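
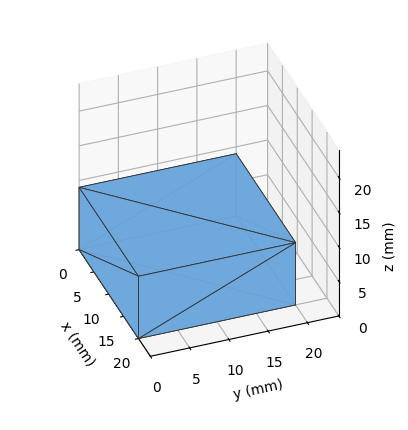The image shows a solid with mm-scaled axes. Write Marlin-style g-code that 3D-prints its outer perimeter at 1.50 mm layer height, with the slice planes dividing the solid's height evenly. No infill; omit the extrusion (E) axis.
Reading the render: the shape is a rectangular box, roughly 20 × 20 mm footprint and 9 mm tall (dimensions read to the nearest mm from the axis ticks). For the g-code, the solid's height is divided into equal slices at the stated Δz and each level perimeter traced with G1 moves after a G0 lift.

; perimeter-only toolpath
G21 ; units = mm
G90 ; absolute positioning
G28 ; home
; layer 1
G0 Z1.50
G0 X0.00 Y0.00
G1 X20.00 Y0.00
G1 X20.00 Y20.00
G1 X0.00 Y20.00
G1 X0.00 Y0.00
; layer 2
G0 Z3.00
G0 X0.00 Y0.00
G1 X20.00 Y0.00
G1 X20.00 Y20.00
G1 X0.00 Y20.00
G1 X0.00 Y0.00
; layer 3
G0 Z4.50
G0 X0.00 Y0.00
G1 X20.00 Y0.00
G1 X20.00 Y20.00
G1 X0.00 Y20.00
G1 X0.00 Y0.00
; layer 4
G0 Z6.00
G0 X0.00 Y0.00
G1 X20.00 Y0.00
G1 X20.00 Y20.00
G1 X0.00 Y20.00
G1 X0.00 Y0.00
; layer 5
G0 Z7.50
G0 X0.00 Y0.00
G1 X20.00 Y0.00
G1 X20.00 Y20.00
G1 X0.00 Y20.00
G1 X0.00 Y0.00
; layer 6
G0 Z9.00
G0 X0.00 Y0.00
G1 X20.00 Y0.00
G1 X20.00 Y20.00
G1 X0.00 Y20.00
G1 X0.00 Y0.00
M2 ; end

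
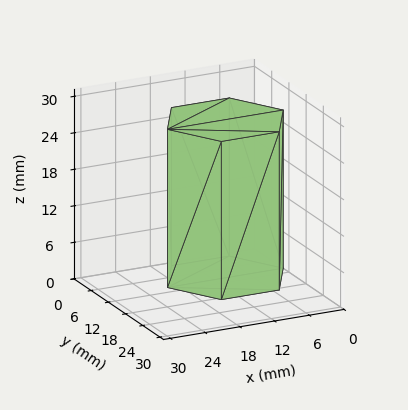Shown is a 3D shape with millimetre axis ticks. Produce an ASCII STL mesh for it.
Reading the render: the shape is a regular 6-sided prism (a cylinder approximated with 6 flat sides), circumscribed radius ≈ 10 mm, height ≈ 26 mm (dimensions read to the nearest mm from the axis ticks). For the STL, each face is triangulated and given an outward normal.

solid part
  facet normal 0.0000 0.0000 -1.0000
    outer loop
      vertex 5.0 18.7 0.0
      vertex 15.0 18.7 0.0
      vertex 20.0 10.0 0.0
    endloop
  endfacet
  facet normal 0.0000 0.0000 -1.0000
    outer loop
      vertex 0.0 10.0 0.0
      vertex 5.0 18.7 0.0
      vertex 20.0 10.0 0.0
    endloop
  endfacet
  facet normal 0.0000 0.0000 -1.0000
    outer loop
      vertex 5.0 1.3 0.0
      vertex 0.0 10.0 0.0
      vertex 20.0 10.0 0.0
    endloop
  endfacet
  facet normal 0.0000 0.0000 -1.0000
    outer loop
      vertex 15.0 1.3 0.0
      vertex 5.0 1.3 0.0
      vertex 20.0 10.0 0.0
    endloop
  endfacet
  facet normal 0.0000 0.0000 1.0000
    outer loop
      vertex 20.0 10.0 26.0
      vertex 15.0 18.7 26.0
      vertex 5.0 18.7 26.0
    endloop
  endfacet
  facet normal 0.0000 0.0000 1.0000
    outer loop
      vertex 20.0 10.0 26.0
      vertex 5.0 18.7 26.0
      vertex 0.0 10.0 26.0
    endloop
  endfacet
  facet normal 0.0000 0.0000 1.0000
    outer loop
      vertex 20.0 10.0 26.0
      vertex 0.0 10.0 26.0
      vertex 5.0 1.3 26.0
    endloop
  endfacet
  facet normal 0.0000 0.0000 1.0000
    outer loop
      vertex 20.0 10.0 26.0
      vertex 5.0 1.3 26.0
      vertex 15.0 1.3 26.0
    endloop
  endfacet
  facet normal 0.8670 0.4983 0.0000
    outer loop
      vertex 20.0 10.0 0.0
      vertex 15.0 18.7 0.0
      vertex 15.0 18.7 26.0
    endloop
  endfacet
  facet normal 0.8670 0.4983 0.0000
    outer loop
      vertex 20.0 10.0 0.0
      vertex 15.0 18.7 26.0
      vertex 20.0 10.0 26.0
    endloop
  endfacet
  facet normal 0.0000 1.0000 0.0000
    outer loop
      vertex 15.0 18.7 0.0
      vertex 5.0 18.7 0.0
      vertex 5.0 18.7 26.0
    endloop
  endfacet
  facet normal 0.0000 1.0000 0.0000
    outer loop
      vertex 15.0 18.7 0.0
      vertex 5.0 18.7 26.0
      vertex 15.0 18.7 26.0
    endloop
  endfacet
  facet normal -0.8670 0.4983 0.0000
    outer loop
      vertex 5.0 18.7 0.0
      vertex 0.0 10.0 0.0
      vertex 0.0 10.0 26.0
    endloop
  endfacet
  facet normal -0.8670 0.4983 0.0000
    outer loop
      vertex 5.0 18.7 0.0
      vertex 0.0 10.0 26.0
      vertex 5.0 18.7 26.0
    endloop
  endfacet
  facet normal -0.8670 -0.4983 0.0000
    outer loop
      vertex 0.0 10.0 0.0
      vertex 5.0 1.3 0.0
      vertex 5.0 1.3 26.0
    endloop
  endfacet
  facet normal -0.8670 -0.4983 0.0000
    outer loop
      vertex 0.0 10.0 0.0
      vertex 5.0 1.3 26.0
      vertex 0.0 10.0 26.0
    endloop
  endfacet
  facet normal 0.0000 -1.0000 0.0000
    outer loop
      vertex 5.0 1.3 0.0
      vertex 15.0 1.3 0.0
      vertex 15.0 1.3 26.0
    endloop
  endfacet
  facet normal 0.0000 -1.0000 0.0000
    outer loop
      vertex 5.0 1.3 0.0
      vertex 15.0 1.3 26.0
      vertex 5.0 1.3 26.0
    endloop
  endfacet
  facet normal 0.8670 -0.4983 0.0000
    outer loop
      vertex 15.0 1.3 0.0
      vertex 20.0 10.0 0.0
      vertex 20.0 10.0 26.0
    endloop
  endfacet
  facet normal 0.8670 -0.4983 0.0000
    outer loop
      vertex 15.0 1.3 0.0
      vertex 20.0 10.0 26.0
      vertex 15.0 1.3 26.0
    endloop
  endfacet
endsolid part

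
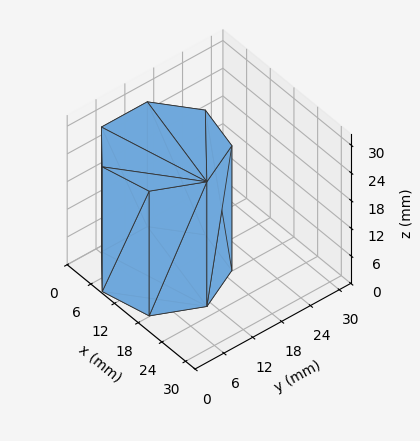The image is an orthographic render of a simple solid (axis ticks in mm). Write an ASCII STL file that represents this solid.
Reading the render: the shape is a regular 7-sided prism (a cylinder approximated with 7 flat sides), circumscribed radius ≈ 11 mm, height ≈ 27 mm (dimensions read to the nearest mm from the axis ticks). For the STL, each face is triangulated and given an outward normal.

solid part
  facet normal 0.0000 0.0000 -1.0000
    outer loop
      vertex 8.552 21.724 0.000
      vertex 17.858 19.600 0.000
      vertex 22.000 11.000 0.000
    endloop
  endfacet
  facet normal 0.0000 0.0000 -1.0000
    outer loop
      vertex 1.089 15.773 0.000
      vertex 8.552 21.724 0.000
      vertex 22.000 11.000 0.000
    endloop
  endfacet
  facet normal 0.0000 0.0000 -1.0000
    outer loop
      vertex 1.089 6.227 0.000
      vertex 1.089 15.773 0.000
      vertex 22.000 11.000 0.000
    endloop
  endfacet
  facet normal 0.0000 0.0000 -1.0000
    outer loop
      vertex 8.552 0.276 0.000
      vertex 1.089 6.227 0.000
      vertex 22.000 11.000 0.000
    endloop
  endfacet
  facet normal 0.0000 0.0000 -1.0000
    outer loop
      vertex 17.858 2.400 0.000
      vertex 8.552 0.276 0.000
      vertex 22.000 11.000 0.000
    endloop
  endfacet
  facet normal 0.0000 0.0000 1.0000
    outer loop
      vertex 22.000 11.000 27.000
      vertex 17.858 19.600 27.000
      vertex 8.552 21.724 27.000
    endloop
  endfacet
  facet normal 0.0000 0.0000 1.0000
    outer loop
      vertex 22.000 11.000 27.000
      vertex 8.552 21.724 27.000
      vertex 1.089 15.773 27.000
    endloop
  endfacet
  facet normal 0.0000 0.0000 1.0000
    outer loop
      vertex 22.000 11.000 27.000
      vertex 1.089 15.773 27.000
      vertex 1.089 6.227 27.000
    endloop
  endfacet
  facet normal 0.0000 0.0000 1.0000
    outer loop
      vertex 22.000 11.000 27.000
      vertex 1.089 6.227 27.000
      vertex 8.552 0.276 27.000
    endloop
  endfacet
  facet normal 0.0000 0.0000 1.0000
    outer loop
      vertex 22.000 11.000 27.000
      vertex 8.552 0.276 27.000
      vertex 17.858 2.400 27.000
    endloop
  endfacet
  facet normal 0.9010 0.4339 0.0000
    outer loop
      vertex 22.000 11.000 0.000
      vertex 17.858 19.600 0.000
      vertex 17.858 19.600 27.000
    endloop
  endfacet
  facet normal 0.9010 0.4339 0.0000
    outer loop
      vertex 22.000 11.000 0.000
      vertex 17.858 19.600 27.000
      vertex 22.000 11.000 27.000
    endloop
  endfacet
  facet normal 0.2225 0.9749 0.0000
    outer loop
      vertex 17.858 19.600 0.000
      vertex 8.552 21.724 0.000
      vertex 8.552 21.724 27.000
    endloop
  endfacet
  facet normal 0.2225 0.9749 0.0000
    outer loop
      vertex 17.858 19.600 0.000
      vertex 8.552 21.724 27.000
      vertex 17.858 19.600 27.000
    endloop
  endfacet
  facet normal -0.6235 0.7819 0.0000
    outer loop
      vertex 8.552 21.724 0.000
      vertex 1.089 15.773 0.000
      vertex 1.089 15.773 27.000
    endloop
  endfacet
  facet normal -0.6235 0.7819 0.0000
    outer loop
      vertex 8.552 21.724 0.000
      vertex 1.089 15.773 27.000
      vertex 8.552 21.724 27.000
    endloop
  endfacet
  facet normal -1.0000 0.0000 0.0000
    outer loop
      vertex 1.089 15.773 0.000
      vertex 1.089 6.227 0.000
      vertex 1.089 6.227 27.000
    endloop
  endfacet
  facet normal -1.0000 0.0000 0.0000
    outer loop
      vertex 1.089 15.773 0.000
      vertex 1.089 6.227 27.000
      vertex 1.089 15.773 27.000
    endloop
  endfacet
  facet normal -0.6235 -0.7819 0.0000
    outer loop
      vertex 1.089 6.227 0.000
      vertex 8.552 0.276 0.000
      vertex 8.552 0.276 27.000
    endloop
  endfacet
  facet normal -0.6235 -0.7819 0.0000
    outer loop
      vertex 1.089 6.227 0.000
      vertex 8.552 0.276 27.000
      vertex 1.089 6.227 27.000
    endloop
  endfacet
  facet normal 0.2225 -0.9749 0.0000
    outer loop
      vertex 8.552 0.276 0.000
      vertex 17.858 2.400 0.000
      vertex 17.858 2.400 27.000
    endloop
  endfacet
  facet normal 0.2225 -0.9749 0.0000
    outer loop
      vertex 8.552 0.276 0.000
      vertex 17.858 2.400 27.000
      vertex 8.552 0.276 27.000
    endloop
  endfacet
  facet normal 0.9010 -0.4339 0.0000
    outer loop
      vertex 17.858 2.400 0.000
      vertex 22.000 11.000 0.000
      vertex 22.000 11.000 27.000
    endloop
  endfacet
  facet normal 0.9010 -0.4339 0.0000
    outer loop
      vertex 17.858 2.400 0.000
      vertex 22.000 11.000 27.000
      vertex 17.858 2.400 27.000
    endloop
  endfacet
endsolid part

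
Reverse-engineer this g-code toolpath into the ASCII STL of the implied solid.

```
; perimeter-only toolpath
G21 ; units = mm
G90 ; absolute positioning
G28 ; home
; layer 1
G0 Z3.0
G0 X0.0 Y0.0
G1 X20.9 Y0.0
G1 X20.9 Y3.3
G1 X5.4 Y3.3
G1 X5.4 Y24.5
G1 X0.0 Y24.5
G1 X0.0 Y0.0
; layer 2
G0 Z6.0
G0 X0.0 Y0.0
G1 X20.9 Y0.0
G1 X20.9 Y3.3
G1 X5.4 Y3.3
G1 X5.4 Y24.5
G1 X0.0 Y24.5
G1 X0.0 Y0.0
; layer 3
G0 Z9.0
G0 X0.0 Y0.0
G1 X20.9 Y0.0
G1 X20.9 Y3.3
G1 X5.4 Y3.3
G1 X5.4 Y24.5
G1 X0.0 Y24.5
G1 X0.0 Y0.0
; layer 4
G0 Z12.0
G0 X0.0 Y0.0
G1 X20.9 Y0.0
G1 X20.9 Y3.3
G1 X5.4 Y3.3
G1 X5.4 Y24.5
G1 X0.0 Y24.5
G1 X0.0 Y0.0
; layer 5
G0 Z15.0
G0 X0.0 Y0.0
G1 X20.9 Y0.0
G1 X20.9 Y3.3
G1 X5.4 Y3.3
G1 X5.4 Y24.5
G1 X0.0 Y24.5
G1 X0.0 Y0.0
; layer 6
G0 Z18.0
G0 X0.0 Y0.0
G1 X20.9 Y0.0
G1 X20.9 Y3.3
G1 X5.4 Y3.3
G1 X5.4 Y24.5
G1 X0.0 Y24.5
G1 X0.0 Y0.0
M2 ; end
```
solid part
  facet normal 0.0000 0.0000 -1.0000
    outer loop
      vertex 20.9 3.3 0.0
      vertex 20.9 0.0 0.0
      vertex 0.0 0.0 0.0
    endloop
  endfacet
  facet normal 0.0000 0.0000 -1.0000
    outer loop
      vertex 5.4 3.3 0.0
      vertex 20.9 3.3 0.0
      vertex 0.0 0.0 0.0
    endloop
  endfacet
  facet normal 0.0000 0.0000 -1.0000
    outer loop
      vertex 5.4 24.5 0.0
      vertex 5.4 3.3 0.0
      vertex 0.0 0.0 0.0
    endloop
  endfacet
  facet normal 0.0000 0.0000 -1.0000
    outer loop
      vertex 0.0 24.5 0.0
      vertex 5.4 24.5 0.0
      vertex 0.0 0.0 0.0
    endloop
  endfacet
  facet normal 0.0000 0.0000 1.0000
    outer loop
      vertex 0.0 0.0 18.0
      vertex 20.9 0.0 18.0
      vertex 20.9 3.3 18.0
    endloop
  endfacet
  facet normal 0.0000 0.0000 1.0000
    outer loop
      vertex 0.0 0.0 18.0
      vertex 20.9 3.3 18.0
      vertex 5.4 3.3 18.0
    endloop
  endfacet
  facet normal 0.0000 0.0000 1.0000
    outer loop
      vertex 0.0 0.0 18.0
      vertex 5.4 3.3 18.0
      vertex 5.4 24.5 18.0
    endloop
  endfacet
  facet normal 0.0000 0.0000 1.0000
    outer loop
      vertex 0.0 0.0 18.0
      vertex 5.4 24.5 18.0
      vertex 0.0 24.5 18.0
    endloop
  endfacet
  facet normal 0.0000 -1.0000 0.0000
    outer loop
      vertex 0.0 0.0 0.0
      vertex 20.9 0.0 0.0
      vertex 20.9 0.0 18.0
    endloop
  endfacet
  facet normal 0.0000 -1.0000 0.0000
    outer loop
      vertex 0.0 0.0 0.0
      vertex 20.9 0.0 18.0
      vertex 0.0 0.0 18.0
    endloop
  endfacet
  facet normal 1.0000 0.0000 0.0000
    outer loop
      vertex 20.9 0.0 0.0
      vertex 20.9 3.3 0.0
      vertex 20.9 3.3 18.0
    endloop
  endfacet
  facet normal 1.0000 0.0000 0.0000
    outer loop
      vertex 20.9 0.0 0.0
      vertex 20.9 3.3 18.0
      vertex 20.9 0.0 18.0
    endloop
  endfacet
  facet normal 0.0000 1.0000 0.0000
    outer loop
      vertex 20.9 3.3 0.0
      vertex 5.4 3.3 0.0
      vertex 5.4 3.3 18.0
    endloop
  endfacet
  facet normal 0.0000 1.0000 0.0000
    outer loop
      vertex 20.9 3.3 0.0
      vertex 5.4 3.3 18.0
      vertex 20.9 3.3 18.0
    endloop
  endfacet
  facet normal 1.0000 0.0000 0.0000
    outer loop
      vertex 5.4 3.3 0.0
      vertex 5.4 24.5 0.0
      vertex 5.4 24.5 18.0
    endloop
  endfacet
  facet normal 1.0000 0.0000 0.0000
    outer loop
      vertex 5.4 3.3 0.0
      vertex 5.4 24.5 18.0
      vertex 5.4 3.3 18.0
    endloop
  endfacet
  facet normal 0.0000 1.0000 0.0000
    outer loop
      vertex 5.4 24.5 0.0
      vertex 0.0 24.5 0.0
      vertex 0.0 24.5 18.0
    endloop
  endfacet
  facet normal 0.0000 1.0000 0.0000
    outer loop
      vertex 5.4 24.5 0.0
      vertex 0.0 24.5 18.0
      vertex 5.4 24.5 18.0
    endloop
  endfacet
  facet normal -1.0000 0.0000 0.0000
    outer loop
      vertex 0.0 24.5 0.0
      vertex 0.0 0.0 0.0
      vertex 0.0 0.0 18.0
    endloop
  endfacet
  facet normal -1.0000 0.0000 0.0000
    outer loop
      vertex 0.0 24.5 0.0
      vertex 0.0 0.0 18.0
      vertex 0.0 24.5 18.0
    endloop
  endfacet
endsolid part

The G0 Z moves step by Δz≈3.0 mm. Every layer's G1 loop is the same polygon, so the solid is a straight extrusion of it from z=0 to z≈18. Closing with flat bottom and top caps and triangulating gives 20 facets — an L-shaped prism: outer 20.9 × 24.5 mm, arm thicknesses ≈ 3.3 mm (horizontal) and 5.4 mm (vertical), extruded 18 mm in z.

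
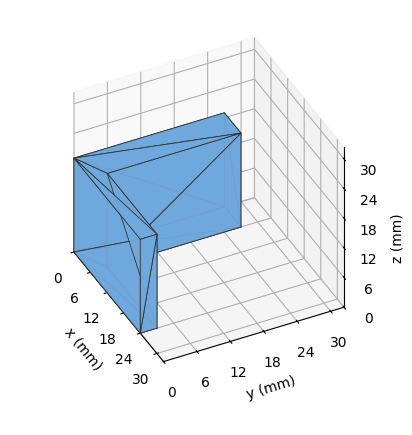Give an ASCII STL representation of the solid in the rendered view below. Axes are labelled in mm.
Reading the render: the shape is an L-shaped prism: outer 24 × 27 mm, arm thicknesses ≈ 3 mm (horizontal) and 6 mm (vertical), extruded 19 mm in z (dimensions read to the nearest mm from the axis ticks). For the STL, each face is triangulated and given an outward normal.

solid part
  facet normal 0.0000 0.0000 -1.0000
    outer loop
      vertex 24.000 3.000 0.000
      vertex 24.000 0.000 0.000
      vertex 0.000 0.000 0.000
    endloop
  endfacet
  facet normal 0.0000 0.0000 -1.0000
    outer loop
      vertex 6.000 3.000 0.000
      vertex 24.000 3.000 0.000
      vertex 0.000 0.000 0.000
    endloop
  endfacet
  facet normal 0.0000 0.0000 -1.0000
    outer loop
      vertex 6.000 27.000 0.000
      vertex 6.000 3.000 0.000
      vertex 0.000 0.000 0.000
    endloop
  endfacet
  facet normal 0.0000 0.0000 -1.0000
    outer loop
      vertex 0.000 27.000 0.000
      vertex 6.000 27.000 0.000
      vertex 0.000 0.000 0.000
    endloop
  endfacet
  facet normal 0.0000 0.0000 1.0000
    outer loop
      vertex 0.000 0.000 19.000
      vertex 24.000 0.000 19.000
      vertex 24.000 3.000 19.000
    endloop
  endfacet
  facet normal 0.0000 0.0000 1.0000
    outer loop
      vertex 0.000 0.000 19.000
      vertex 24.000 3.000 19.000
      vertex 6.000 3.000 19.000
    endloop
  endfacet
  facet normal 0.0000 0.0000 1.0000
    outer loop
      vertex 0.000 0.000 19.000
      vertex 6.000 3.000 19.000
      vertex 6.000 27.000 19.000
    endloop
  endfacet
  facet normal 0.0000 0.0000 1.0000
    outer loop
      vertex 0.000 0.000 19.000
      vertex 6.000 27.000 19.000
      vertex 0.000 27.000 19.000
    endloop
  endfacet
  facet normal 0.0000 -1.0000 0.0000
    outer loop
      vertex 0.000 0.000 0.000
      vertex 24.000 0.000 0.000
      vertex 24.000 0.000 19.000
    endloop
  endfacet
  facet normal 0.0000 -1.0000 0.0000
    outer loop
      vertex 0.000 0.000 0.000
      vertex 24.000 0.000 19.000
      vertex 0.000 0.000 19.000
    endloop
  endfacet
  facet normal 1.0000 0.0000 0.0000
    outer loop
      vertex 24.000 0.000 0.000
      vertex 24.000 3.000 0.000
      vertex 24.000 3.000 19.000
    endloop
  endfacet
  facet normal 1.0000 0.0000 0.0000
    outer loop
      vertex 24.000 0.000 0.000
      vertex 24.000 3.000 19.000
      vertex 24.000 0.000 19.000
    endloop
  endfacet
  facet normal 0.0000 1.0000 0.0000
    outer loop
      vertex 24.000 3.000 0.000
      vertex 6.000 3.000 0.000
      vertex 6.000 3.000 19.000
    endloop
  endfacet
  facet normal 0.0000 1.0000 0.0000
    outer loop
      vertex 24.000 3.000 0.000
      vertex 6.000 3.000 19.000
      vertex 24.000 3.000 19.000
    endloop
  endfacet
  facet normal 1.0000 0.0000 0.0000
    outer loop
      vertex 6.000 3.000 0.000
      vertex 6.000 27.000 0.000
      vertex 6.000 27.000 19.000
    endloop
  endfacet
  facet normal 1.0000 0.0000 0.0000
    outer loop
      vertex 6.000 3.000 0.000
      vertex 6.000 27.000 19.000
      vertex 6.000 3.000 19.000
    endloop
  endfacet
  facet normal 0.0000 1.0000 0.0000
    outer loop
      vertex 6.000 27.000 0.000
      vertex 0.000 27.000 0.000
      vertex 0.000 27.000 19.000
    endloop
  endfacet
  facet normal 0.0000 1.0000 0.0000
    outer loop
      vertex 6.000 27.000 0.000
      vertex 0.000 27.000 19.000
      vertex 6.000 27.000 19.000
    endloop
  endfacet
  facet normal -1.0000 0.0000 0.0000
    outer loop
      vertex 0.000 27.000 0.000
      vertex 0.000 0.000 0.000
      vertex 0.000 0.000 19.000
    endloop
  endfacet
  facet normal -1.0000 0.0000 0.0000
    outer loop
      vertex 0.000 27.000 0.000
      vertex 0.000 0.000 19.000
      vertex 0.000 27.000 19.000
    endloop
  endfacet
endsolid part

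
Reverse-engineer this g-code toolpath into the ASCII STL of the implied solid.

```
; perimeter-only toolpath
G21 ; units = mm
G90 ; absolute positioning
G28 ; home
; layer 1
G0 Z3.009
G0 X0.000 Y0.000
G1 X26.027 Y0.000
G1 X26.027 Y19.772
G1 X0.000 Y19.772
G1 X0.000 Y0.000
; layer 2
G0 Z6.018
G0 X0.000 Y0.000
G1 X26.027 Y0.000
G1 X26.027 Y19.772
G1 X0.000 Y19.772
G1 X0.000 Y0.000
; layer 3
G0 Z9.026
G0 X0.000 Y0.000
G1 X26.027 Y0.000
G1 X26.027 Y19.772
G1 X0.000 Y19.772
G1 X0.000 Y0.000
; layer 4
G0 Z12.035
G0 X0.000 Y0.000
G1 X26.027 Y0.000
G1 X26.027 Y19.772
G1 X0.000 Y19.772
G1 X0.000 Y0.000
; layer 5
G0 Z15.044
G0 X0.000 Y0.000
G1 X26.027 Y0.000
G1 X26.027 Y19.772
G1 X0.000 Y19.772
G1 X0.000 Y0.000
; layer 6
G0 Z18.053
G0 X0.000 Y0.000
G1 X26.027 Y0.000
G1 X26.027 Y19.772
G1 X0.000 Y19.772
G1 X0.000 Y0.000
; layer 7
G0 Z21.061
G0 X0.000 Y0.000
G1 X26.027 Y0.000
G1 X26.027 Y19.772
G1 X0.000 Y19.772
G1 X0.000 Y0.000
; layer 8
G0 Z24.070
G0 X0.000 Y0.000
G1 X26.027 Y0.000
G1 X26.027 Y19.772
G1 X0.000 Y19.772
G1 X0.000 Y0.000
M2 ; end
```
solid part
  facet normal 0.0000 0.0000 -1.0000
    outer loop
      vertex 26.027 19.772 0.000
      vertex 26.027 0.000 0.000
      vertex 0.000 0.000 0.000
    endloop
  endfacet
  facet normal 0.0000 0.0000 -1.0000
    outer loop
      vertex 0.000 19.772 0.000
      vertex 26.027 19.772 0.000
      vertex 0.000 0.000 0.000
    endloop
  endfacet
  facet normal 0.0000 0.0000 1.0000
    outer loop
      vertex 0.000 0.000 24.070
      vertex 26.027 0.000 24.070
      vertex 26.027 19.772 24.070
    endloop
  endfacet
  facet normal 0.0000 0.0000 1.0000
    outer loop
      vertex 0.000 0.000 24.070
      vertex 26.027 19.772 24.070
      vertex 0.000 19.772 24.070
    endloop
  endfacet
  facet normal 0.0000 -1.0000 0.0000
    outer loop
      vertex 0.000 0.000 0.000
      vertex 26.027 0.000 0.000
      vertex 26.027 0.000 24.070
    endloop
  endfacet
  facet normal 0.0000 -1.0000 0.0000
    outer loop
      vertex 0.000 0.000 0.000
      vertex 26.027 0.000 24.070
      vertex 0.000 0.000 24.070
    endloop
  endfacet
  facet normal 0.0000 1.0000 0.0000
    outer loop
      vertex 26.027 19.772 24.070
      vertex 26.027 19.772 0.000
      vertex 0.000 19.772 0.000
    endloop
  endfacet
  facet normal 0.0000 1.0000 0.0000
    outer loop
      vertex 0.000 19.772 24.070
      vertex 26.027 19.772 24.070
      vertex 0.000 19.772 0.000
    endloop
  endfacet
  facet normal -1.0000 0.0000 0.0000
    outer loop
      vertex 0.000 19.772 24.070
      vertex 0.000 19.772 0.000
      vertex 0.000 0.000 0.000
    endloop
  endfacet
  facet normal -1.0000 0.0000 0.0000
    outer loop
      vertex 0.000 0.000 24.070
      vertex 0.000 19.772 24.070
      vertex 0.000 0.000 0.000
    endloop
  endfacet
  facet normal 1.0000 0.0000 0.0000
    outer loop
      vertex 26.027 0.000 0.000
      vertex 26.027 19.772 0.000
      vertex 26.027 19.772 24.070
    endloop
  endfacet
  facet normal 1.0000 0.0000 0.0000
    outer loop
      vertex 26.027 0.000 0.000
      vertex 26.027 19.772 24.070
      vertex 26.027 0.000 24.070
    endloop
  endfacet
endsolid part

The G0 Z moves step by Δz≈3.009 mm. Every layer's G1 loop is the same polygon, so the solid is a straight extrusion of it from z=0 to z≈24.1. Closing with flat bottom and top caps and triangulating gives 12 facets — a rectangular box, roughly 26 × 19.8 mm footprint and 24.1 mm tall.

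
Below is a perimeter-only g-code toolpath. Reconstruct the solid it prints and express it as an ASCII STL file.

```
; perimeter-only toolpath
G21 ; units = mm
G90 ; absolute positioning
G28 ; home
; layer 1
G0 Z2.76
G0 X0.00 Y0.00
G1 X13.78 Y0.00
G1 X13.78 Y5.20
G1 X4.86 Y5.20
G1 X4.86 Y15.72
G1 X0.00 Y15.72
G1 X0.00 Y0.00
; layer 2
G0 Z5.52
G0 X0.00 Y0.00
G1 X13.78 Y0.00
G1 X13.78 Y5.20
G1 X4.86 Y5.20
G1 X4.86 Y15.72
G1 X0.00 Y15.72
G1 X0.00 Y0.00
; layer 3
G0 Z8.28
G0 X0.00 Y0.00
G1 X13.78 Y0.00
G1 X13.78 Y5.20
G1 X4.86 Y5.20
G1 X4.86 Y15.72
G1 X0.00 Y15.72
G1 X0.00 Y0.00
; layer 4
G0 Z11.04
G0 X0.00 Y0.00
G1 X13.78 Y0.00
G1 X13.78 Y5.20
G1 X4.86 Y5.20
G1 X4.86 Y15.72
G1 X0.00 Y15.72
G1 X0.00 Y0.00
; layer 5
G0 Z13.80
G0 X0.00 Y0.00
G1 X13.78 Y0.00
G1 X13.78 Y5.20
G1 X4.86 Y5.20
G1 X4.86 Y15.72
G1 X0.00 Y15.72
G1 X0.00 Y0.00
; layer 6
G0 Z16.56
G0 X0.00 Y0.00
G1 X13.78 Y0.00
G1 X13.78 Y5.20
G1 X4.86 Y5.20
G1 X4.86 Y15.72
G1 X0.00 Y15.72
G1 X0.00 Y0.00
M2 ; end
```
solid part
  facet normal 0.0000 0.0000 -1.0000
    outer loop
      vertex 13.78 5.20 0.00
      vertex 13.78 0.00 0.00
      vertex 0.00 0.00 0.00
    endloop
  endfacet
  facet normal 0.0000 0.0000 -1.0000
    outer loop
      vertex 4.86 5.20 0.00
      vertex 13.78 5.20 0.00
      vertex 0.00 0.00 0.00
    endloop
  endfacet
  facet normal 0.0000 0.0000 -1.0000
    outer loop
      vertex 4.86 15.72 0.00
      vertex 4.86 5.20 0.00
      vertex 0.00 0.00 0.00
    endloop
  endfacet
  facet normal 0.0000 0.0000 -1.0000
    outer loop
      vertex 0.00 15.72 0.00
      vertex 4.86 15.72 0.00
      vertex 0.00 0.00 0.00
    endloop
  endfacet
  facet normal 0.0000 0.0000 1.0000
    outer loop
      vertex 0.00 0.00 16.56
      vertex 13.78 0.00 16.56
      vertex 13.78 5.20 16.56
    endloop
  endfacet
  facet normal 0.0000 0.0000 1.0000
    outer loop
      vertex 0.00 0.00 16.56
      vertex 13.78 5.20 16.56
      vertex 4.86 5.20 16.56
    endloop
  endfacet
  facet normal 0.0000 0.0000 1.0000
    outer loop
      vertex 0.00 0.00 16.56
      vertex 4.86 5.20 16.56
      vertex 4.86 15.72 16.56
    endloop
  endfacet
  facet normal 0.0000 0.0000 1.0000
    outer loop
      vertex 0.00 0.00 16.56
      vertex 4.86 15.72 16.56
      vertex 0.00 15.72 16.56
    endloop
  endfacet
  facet normal 0.0000 -1.0000 0.0000
    outer loop
      vertex 0.00 0.00 0.00
      vertex 13.78 0.00 0.00
      vertex 13.78 0.00 16.56
    endloop
  endfacet
  facet normal 0.0000 -1.0000 0.0000
    outer loop
      vertex 0.00 0.00 0.00
      vertex 13.78 0.00 16.56
      vertex 0.00 0.00 16.56
    endloop
  endfacet
  facet normal 1.0000 0.0000 0.0000
    outer loop
      vertex 13.78 0.00 0.00
      vertex 13.78 5.20 0.00
      vertex 13.78 5.20 16.56
    endloop
  endfacet
  facet normal 1.0000 0.0000 0.0000
    outer loop
      vertex 13.78 0.00 0.00
      vertex 13.78 5.20 16.56
      vertex 13.78 0.00 16.56
    endloop
  endfacet
  facet normal 0.0000 1.0000 0.0000
    outer loop
      vertex 13.78 5.20 0.00
      vertex 4.86 5.20 0.00
      vertex 4.86 5.20 16.56
    endloop
  endfacet
  facet normal 0.0000 1.0000 0.0000
    outer loop
      vertex 13.78 5.20 0.00
      vertex 4.86 5.20 16.56
      vertex 13.78 5.20 16.56
    endloop
  endfacet
  facet normal 1.0000 0.0000 0.0000
    outer loop
      vertex 4.86 5.20 0.00
      vertex 4.86 15.72 0.00
      vertex 4.86 15.72 16.56
    endloop
  endfacet
  facet normal 1.0000 0.0000 0.0000
    outer loop
      vertex 4.86 5.20 0.00
      vertex 4.86 15.72 16.56
      vertex 4.86 5.20 16.56
    endloop
  endfacet
  facet normal 0.0000 1.0000 0.0000
    outer loop
      vertex 4.86 15.72 0.00
      vertex 0.00 15.72 0.00
      vertex 0.00 15.72 16.56
    endloop
  endfacet
  facet normal 0.0000 1.0000 0.0000
    outer loop
      vertex 4.86 15.72 0.00
      vertex 0.00 15.72 16.56
      vertex 4.86 15.72 16.56
    endloop
  endfacet
  facet normal -1.0000 0.0000 0.0000
    outer loop
      vertex 0.00 15.72 0.00
      vertex 0.00 0.00 0.00
      vertex 0.00 0.00 16.56
    endloop
  endfacet
  facet normal -1.0000 0.0000 0.0000
    outer loop
      vertex 0.00 15.72 0.00
      vertex 0.00 0.00 16.56
      vertex 0.00 15.72 16.56
    endloop
  endfacet
endsolid part

The G0 Z moves step by Δz≈2.76 mm. Every layer's G1 loop is the same polygon, so the solid is a straight extrusion of it from z=0 to z≈16.6. Closing with flat bottom and top caps and triangulating gives 20 facets — an L-shaped prism: outer 13.8 × 15.7 mm, arm thicknesses ≈ 5.2 mm (horizontal) and 4.86 mm (vertical), extruded 16.6 mm in z.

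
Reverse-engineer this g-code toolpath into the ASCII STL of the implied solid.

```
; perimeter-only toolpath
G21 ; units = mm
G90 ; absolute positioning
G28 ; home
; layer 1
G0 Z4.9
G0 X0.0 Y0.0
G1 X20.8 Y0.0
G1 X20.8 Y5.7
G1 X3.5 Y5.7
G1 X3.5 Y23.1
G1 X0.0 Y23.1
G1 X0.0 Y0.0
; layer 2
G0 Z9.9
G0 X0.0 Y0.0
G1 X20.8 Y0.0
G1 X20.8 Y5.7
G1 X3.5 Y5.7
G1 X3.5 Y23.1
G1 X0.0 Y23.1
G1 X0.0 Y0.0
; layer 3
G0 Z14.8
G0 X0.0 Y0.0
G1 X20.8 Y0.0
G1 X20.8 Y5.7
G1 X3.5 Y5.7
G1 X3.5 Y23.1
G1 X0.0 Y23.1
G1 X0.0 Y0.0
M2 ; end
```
solid part
  facet normal 0.0000 0.0000 -1.0000
    outer loop
      vertex 20.8 5.7 0.0
      vertex 20.8 0.0 0.0
      vertex 0.0 0.0 0.0
    endloop
  endfacet
  facet normal 0.0000 0.0000 -1.0000
    outer loop
      vertex 3.5 5.7 0.0
      vertex 20.8 5.7 0.0
      vertex 0.0 0.0 0.0
    endloop
  endfacet
  facet normal 0.0000 0.0000 -1.0000
    outer loop
      vertex 3.5 23.1 0.0
      vertex 3.5 5.7 0.0
      vertex 0.0 0.0 0.0
    endloop
  endfacet
  facet normal 0.0000 0.0000 -1.0000
    outer loop
      vertex 0.0 23.1 0.0
      vertex 3.5 23.1 0.0
      vertex 0.0 0.0 0.0
    endloop
  endfacet
  facet normal 0.0000 0.0000 1.0000
    outer loop
      vertex 0.0 0.0 14.8
      vertex 20.8 0.0 14.8
      vertex 20.8 5.7 14.8
    endloop
  endfacet
  facet normal 0.0000 0.0000 1.0000
    outer loop
      vertex 0.0 0.0 14.8
      vertex 20.8 5.7 14.8
      vertex 3.5 5.7 14.8
    endloop
  endfacet
  facet normal 0.0000 0.0000 1.0000
    outer loop
      vertex 0.0 0.0 14.8
      vertex 3.5 5.7 14.8
      vertex 3.5 23.1 14.8
    endloop
  endfacet
  facet normal 0.0000 0.0000 1.0000
    outer loop
      vertex 0.0 0.0 14.8
      vertex 3.5 23.1 14.8
      vertex 0.0 23.1 14.8
    endloop
  endfacet
  facet normal 0.0000 -1.0000 0.0000
    outer loop
      vertex 0.0 0.0 0.0
      vertex 20.8 0.0 0.0
      vertex 20.8 0.0 14.8
    endloop
  endfacet
  facet normal 0.0000 -1.0000 0.0000
    outer loop
      vertex 0.0 0.0 0.0
      vertex 20.8 0.0 14.8
      vertex 0.0 0.0 14.8
    endloop
  endfacet
  facet normal 1.0000 0.0000 0.0000
    outer loop
      vertex 20.8 0.0 0.0
      vertex 20.8 5.7 0.0
      vertex 20.8 5.7 14.8
    endloop
  endfacet
  facet normal 1.0000 0.0000 0.0000
    outer loop
      vertex 20.8 0.0 0.0
      vertex 20.8 5.7 14.8
      vertex 20.8 0.0 14.8
    endloop
  endfacet
  facet normal 0.0000 1.0000 0.0000
    outer loop
      vertex 20.8 5.7 0.0
      vertex 3.5 5.7 0.0
      vertex 3.5 5.7 14.8
    endloop
  endfacet
  facet normal 0.0000 1.0000 0.0000
    outer loop
      vertex 20.8 5.7 0.0
      vertex 3.5 5.7 14.8
      vertex 20.8 5.7 14.8
    endloop
  endfacet
  facet normal 1.0000 0.0000 0.0000
    outer loop
      vertex 3.5 5.7 0.0
      vertex 3.5 23.1 0.0
      vertex 3.5 23.1 14.8
    endloop
  endfacet
  facet normal 1.0000 0.0000 0.0000
    outer loop
      vertex 3.5 5.7 0.0
      vertex 3.5 23.1 14.8
      vertex 3.5 5.7 14.8
    endloop
  endfacet
  facet normal 0.0000 1.0000 0.0000
    outer loop
      vertex 3.5 23.1 0.0
      vertex 0.0 23.1 0.0
      vertex 0.0 23.1 14.8
    endloop
  endfacet
  facet normal 0.0000 1.0000 0.0000
    outer loop
      vertex 3.5 23.1 0.0
      vertex 0.0 23.1 14.8
      vertex 3.5 23.1 14.8
    endloop
  endfacet
  facet normal -1.0000 0.0000 0.0000
    outer loop
      vertex 0.0 23.1 0.0
      vertex 0.0 0.0 0.0
      vertex 0.0 0.0 14.8
    endloop
  endfacet
  facet normal -1.0000 0.0000 0.0000
    outer loop
      vertex 0.0 23.1 0.0
      vertex 0.0 0.0 14.8
      vertex 0.0 23.1 14.8
    endloop
  endfacet
endsolid part

The G0 Z moves step by Δz≈4.9 mm. Every layer's G1 loop is the same polygon, so the solid is a straight extrusion of it from z=0 to z≈14.8. Closing with flat bottom and top caps and triangulating gives 20 facets — an L-shaped prism: outer 20.8 × 23.1 mm, arm thicknesses ≈ 5.7 mm (horizontal) and 3.5 mm (vertical), extruded 14.8 mm in z.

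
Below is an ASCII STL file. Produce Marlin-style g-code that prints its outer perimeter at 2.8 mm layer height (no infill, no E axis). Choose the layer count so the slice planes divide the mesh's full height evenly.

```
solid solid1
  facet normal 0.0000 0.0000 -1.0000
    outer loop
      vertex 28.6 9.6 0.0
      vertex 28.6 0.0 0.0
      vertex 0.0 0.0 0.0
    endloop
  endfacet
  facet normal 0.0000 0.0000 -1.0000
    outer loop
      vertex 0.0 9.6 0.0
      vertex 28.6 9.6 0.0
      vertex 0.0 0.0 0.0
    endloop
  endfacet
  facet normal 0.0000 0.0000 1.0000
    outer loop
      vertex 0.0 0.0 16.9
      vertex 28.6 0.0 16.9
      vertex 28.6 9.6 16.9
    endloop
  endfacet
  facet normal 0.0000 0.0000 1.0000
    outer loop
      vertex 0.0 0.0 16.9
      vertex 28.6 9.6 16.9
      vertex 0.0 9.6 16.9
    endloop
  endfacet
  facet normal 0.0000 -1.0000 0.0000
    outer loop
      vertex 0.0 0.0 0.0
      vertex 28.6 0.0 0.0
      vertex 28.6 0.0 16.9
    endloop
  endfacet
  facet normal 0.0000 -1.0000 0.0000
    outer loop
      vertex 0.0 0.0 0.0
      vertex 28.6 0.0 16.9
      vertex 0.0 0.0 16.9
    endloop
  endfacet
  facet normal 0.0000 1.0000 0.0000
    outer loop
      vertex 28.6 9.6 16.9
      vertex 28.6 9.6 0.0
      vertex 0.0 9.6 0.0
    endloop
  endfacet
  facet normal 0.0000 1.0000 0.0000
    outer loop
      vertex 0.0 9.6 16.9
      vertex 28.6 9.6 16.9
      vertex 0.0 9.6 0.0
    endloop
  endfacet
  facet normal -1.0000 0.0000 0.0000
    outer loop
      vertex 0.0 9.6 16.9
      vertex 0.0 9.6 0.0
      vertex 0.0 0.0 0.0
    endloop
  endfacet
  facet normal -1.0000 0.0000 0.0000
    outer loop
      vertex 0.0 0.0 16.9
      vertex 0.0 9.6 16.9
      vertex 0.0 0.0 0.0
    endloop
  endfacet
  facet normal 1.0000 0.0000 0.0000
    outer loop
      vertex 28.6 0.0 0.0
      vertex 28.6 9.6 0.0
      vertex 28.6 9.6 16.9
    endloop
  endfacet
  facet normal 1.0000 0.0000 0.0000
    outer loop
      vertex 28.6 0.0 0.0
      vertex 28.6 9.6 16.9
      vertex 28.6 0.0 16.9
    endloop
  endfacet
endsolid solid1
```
; perimeter-only toolpath
G21 ; units = mm
G90 ; absolute positioning
G28 ; home
; layer 1
G0 Z2.8
G0 X0.0 Y0.0
G1 X28.6 Y0.0
G1 X28.6 Y9.6
G1 X0.0 Y9.6
G1 X0.0 Y0.0
; layer 2
G0 Z5.6
G0 X0.0 Y0.0
G1 X28.6 Y0.0
G1 X28.6 Y9.6
G1 X0.0 Y9.6
G1 X0.0 Y0.0
; layer 3
G0 Z8.4
G0 X0.0 Y0.0
G1 X28.6 Y0.0
G1 X28.6 Y9.6
G1 X0.0 Y9.6
G1 X0.0 Y0.0
; layer 4
G0 Z11.3
G0 X0.0 Y0.0
G1 X28.6 Y0.0
G1 X28.6 Y9.6
G1 X0.0 Y9.6
G1 X0.0 Y0.0
; layer 5
G0 Z14.1
G0 X0.0 Y0.0
G1 X28.6 Y0.0
G1 X28.6 Y9.6
G1 X0.0 Y9.6
G1 X0.0 Y0.0
; layer 6
G0 Z16.9
G0 X0.0 Y0.0
G1 X28.6 Y0.0
G1 X28.6 Y9.6
G1 X0.0 Y9.6
G1 X0.0 Y0.0
M2 ; end

The solid is a rectangular box, roughly 28.6 × 9.6 mm footprint and 16.9 mm tall. Slicing at Δz = 2.8 mm — 6 equal slices spanning the solid's height, so layer i sits at z = i·h/6 — gives 6 non-empty perimeters. Each is a 4-segment closed polygon; G0 lifts to the layer z and rapids to the start vertex, then G1 traces the edges.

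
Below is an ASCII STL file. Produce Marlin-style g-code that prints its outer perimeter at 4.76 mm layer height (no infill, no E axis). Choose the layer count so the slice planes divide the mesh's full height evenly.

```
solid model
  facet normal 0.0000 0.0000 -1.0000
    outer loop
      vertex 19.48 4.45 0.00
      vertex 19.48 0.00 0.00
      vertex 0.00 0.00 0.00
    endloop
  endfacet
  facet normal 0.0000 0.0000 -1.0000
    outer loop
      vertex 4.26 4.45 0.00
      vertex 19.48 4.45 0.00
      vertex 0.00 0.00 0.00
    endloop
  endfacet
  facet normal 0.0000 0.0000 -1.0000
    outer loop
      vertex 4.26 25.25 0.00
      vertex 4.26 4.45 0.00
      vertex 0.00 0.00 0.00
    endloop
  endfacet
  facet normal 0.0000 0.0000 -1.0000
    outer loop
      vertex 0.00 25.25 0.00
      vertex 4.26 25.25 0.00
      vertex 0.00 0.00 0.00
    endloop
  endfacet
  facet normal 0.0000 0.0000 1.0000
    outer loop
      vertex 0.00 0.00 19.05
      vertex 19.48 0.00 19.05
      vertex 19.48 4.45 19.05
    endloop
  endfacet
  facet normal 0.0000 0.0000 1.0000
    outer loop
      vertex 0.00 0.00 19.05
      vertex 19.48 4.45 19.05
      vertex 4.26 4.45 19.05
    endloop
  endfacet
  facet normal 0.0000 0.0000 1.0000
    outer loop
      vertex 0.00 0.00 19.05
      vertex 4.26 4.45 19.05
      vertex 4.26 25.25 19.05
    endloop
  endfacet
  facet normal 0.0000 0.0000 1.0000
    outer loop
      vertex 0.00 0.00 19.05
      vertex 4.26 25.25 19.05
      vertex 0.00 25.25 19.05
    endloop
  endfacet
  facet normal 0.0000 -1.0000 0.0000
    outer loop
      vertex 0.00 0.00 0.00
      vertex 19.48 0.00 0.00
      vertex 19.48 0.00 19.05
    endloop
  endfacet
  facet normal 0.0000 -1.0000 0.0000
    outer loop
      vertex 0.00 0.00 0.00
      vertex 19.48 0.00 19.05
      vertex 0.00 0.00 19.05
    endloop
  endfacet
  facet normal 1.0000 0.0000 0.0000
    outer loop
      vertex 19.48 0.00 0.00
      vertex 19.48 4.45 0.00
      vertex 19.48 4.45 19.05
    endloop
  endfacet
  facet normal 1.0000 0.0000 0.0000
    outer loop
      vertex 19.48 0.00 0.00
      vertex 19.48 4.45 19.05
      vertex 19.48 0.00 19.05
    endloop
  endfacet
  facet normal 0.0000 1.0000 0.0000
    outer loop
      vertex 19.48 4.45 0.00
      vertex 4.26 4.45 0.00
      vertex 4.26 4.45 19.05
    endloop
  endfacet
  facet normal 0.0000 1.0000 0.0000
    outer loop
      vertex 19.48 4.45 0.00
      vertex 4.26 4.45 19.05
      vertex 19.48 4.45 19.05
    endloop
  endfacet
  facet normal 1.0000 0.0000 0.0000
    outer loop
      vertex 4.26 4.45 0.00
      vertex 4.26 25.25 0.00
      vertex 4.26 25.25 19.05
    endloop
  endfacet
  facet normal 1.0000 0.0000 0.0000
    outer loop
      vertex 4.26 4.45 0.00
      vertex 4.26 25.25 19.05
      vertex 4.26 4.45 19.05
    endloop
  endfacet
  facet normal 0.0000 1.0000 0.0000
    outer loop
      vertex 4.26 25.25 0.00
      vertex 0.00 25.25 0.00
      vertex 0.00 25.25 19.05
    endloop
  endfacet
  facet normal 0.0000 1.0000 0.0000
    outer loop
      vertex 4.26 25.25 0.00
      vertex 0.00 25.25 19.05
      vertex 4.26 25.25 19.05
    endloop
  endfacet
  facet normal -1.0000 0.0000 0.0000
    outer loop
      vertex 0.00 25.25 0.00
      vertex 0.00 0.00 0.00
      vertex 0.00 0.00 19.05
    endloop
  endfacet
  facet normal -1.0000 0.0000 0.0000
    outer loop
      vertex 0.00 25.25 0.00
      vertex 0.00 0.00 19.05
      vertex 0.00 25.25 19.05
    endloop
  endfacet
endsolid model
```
; perimeter-only toolpath
G21 ; units = mm
G90 ; absolute positioning
G28 ; home
; layer 1
G0 Z4.76
G0 X0.00 Y0.00
G1 X19.48 Y0.00
G1 X19.48 Y4.45
G1 X4.26 Y4.45
G1 X4.26 Y25.25
G1 X0.00 Y25.25
G1 X0.00 Y0.00
; layer 2
G0 Z9.53
G0 X0.00 Y0.00
G1 X19.48 Y0.00
G1 X19.48 Y4.45
G1 X4.26 Y4.45
G1 X4.26 Y25.25
G1 X0.00 Y25.25
G1 X0.00 Y0.00
; layer 3
G0 Z14.29
G0 X0.00 Y0.00
G1 X19.48 Y0.00
G1 X19.48 Y4.45
G1 X4.26 Y4.45
G1 X4.26 Y25.25
G1 X0.00 Y25.25
G1 X0.00 Y0.00
; layer 4
G0 Z19.05
G0 X0.00 Y0.00
G1 X19.48 Y0.00
G1 X19.48 Y4.45
G1 X4.26 Y4.45
G1 X4.26 Y25.25
G1 X0.00 Y25.25
G1 X0.00 Y0.00
M2 ; end

The solid is an L-shaped prism: outer 19.5 × 25.2 mm, arm thicknesses ≈ 4.45 mm (horizontal) and 4.26 mm (vertical), extruded 19.1 mm in z. Slicing at Δz = 4.76 mm — 4 equal slices spanning the solid's height, so layer i sits at z = i·h/4 — gives 4 non-empty perimeters. Each is a 6-segment closed polygon; G0 lifts to the layer z and rapids to the start vertex, then G1 traces the edges.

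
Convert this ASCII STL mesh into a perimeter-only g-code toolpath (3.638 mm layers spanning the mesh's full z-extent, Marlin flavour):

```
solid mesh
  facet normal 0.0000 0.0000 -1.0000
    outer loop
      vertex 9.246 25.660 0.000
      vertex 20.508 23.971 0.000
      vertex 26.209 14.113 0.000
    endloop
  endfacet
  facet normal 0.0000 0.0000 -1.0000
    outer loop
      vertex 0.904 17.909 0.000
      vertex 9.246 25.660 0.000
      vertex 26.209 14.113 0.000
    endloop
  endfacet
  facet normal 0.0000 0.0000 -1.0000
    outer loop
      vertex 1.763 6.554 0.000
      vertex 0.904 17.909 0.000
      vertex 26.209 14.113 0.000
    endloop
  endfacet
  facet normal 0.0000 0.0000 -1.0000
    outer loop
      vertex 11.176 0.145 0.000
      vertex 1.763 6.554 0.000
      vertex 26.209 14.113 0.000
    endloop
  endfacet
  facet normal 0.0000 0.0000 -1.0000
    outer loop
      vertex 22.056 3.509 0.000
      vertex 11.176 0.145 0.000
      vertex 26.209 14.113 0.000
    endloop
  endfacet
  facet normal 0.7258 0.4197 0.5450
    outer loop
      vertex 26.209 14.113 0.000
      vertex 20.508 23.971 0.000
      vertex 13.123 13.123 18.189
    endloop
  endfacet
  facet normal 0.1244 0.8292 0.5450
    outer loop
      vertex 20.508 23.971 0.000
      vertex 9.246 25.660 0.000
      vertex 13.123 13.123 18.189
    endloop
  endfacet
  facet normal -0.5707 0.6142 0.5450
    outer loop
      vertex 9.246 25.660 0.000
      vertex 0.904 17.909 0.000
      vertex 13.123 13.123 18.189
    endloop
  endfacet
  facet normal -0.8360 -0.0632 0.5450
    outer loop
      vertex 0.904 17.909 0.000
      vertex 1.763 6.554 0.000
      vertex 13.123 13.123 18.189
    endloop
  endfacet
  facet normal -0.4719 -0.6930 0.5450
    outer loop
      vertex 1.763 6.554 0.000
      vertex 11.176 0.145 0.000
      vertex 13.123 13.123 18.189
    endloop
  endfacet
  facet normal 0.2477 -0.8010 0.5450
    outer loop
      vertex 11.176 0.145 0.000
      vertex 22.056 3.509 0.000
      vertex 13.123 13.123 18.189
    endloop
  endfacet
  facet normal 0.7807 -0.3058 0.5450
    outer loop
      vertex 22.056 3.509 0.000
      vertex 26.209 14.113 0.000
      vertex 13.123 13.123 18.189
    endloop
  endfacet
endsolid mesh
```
; perimeter-only toolpath
G21 ; units = mm
G90 ; absolute positioning
G28 ; home
; layer 1
G0 Z3.638
G0 X23.592 Y13.915
G1 X19.031 Y21.801
G1 X10.021 Y23.153
G1 X3.348 Y16.952
G1 X4.035 Y7.868
G1 X11.565 Y2.741
G1 X20.269 Y5.432
G1 X23.592 Y13.915
; layer 2
G0 Z7.276
G0 X20.975 Y13.717
G1 X17.554 Y19.632
G1 X10.797 Y20.645
G1 X5.792 Y15.995
G1 X6.307 Y9.182
G1 X11.955 Y5.336
G1 X18.483 Y7.355
G1 X20.975 Y13.717
; layer 3
G0 Z10.913
G0 X18.357 Y13.519
G1 X16.077 Y17.462
G1 X11.572 Y18.138
G1 X8.235 Y15.037
G1 X8.579 Y10.495
G1 X12.344 Y7.932
G1 X16.696 Y9.277
G1 X18.357 Y13.519
; layer 4
G0 Z14.551
G0 X15.740 Y13.321
G1 X14.600 Y15.293
G1 X12.348 Y15.630
G1 X10.679 Y14.080
G1 X10.851 Y11.809
G1 X12.734 Y10.527
G1 X14.910 Y11.200
G1 X15.740 Y13.321
M2 ; end

The solid is a regular 7-sided pyramid, base circumscribed radius ≈ 13.1 mm, apex at z ≈ 18.2 mm. Slicing at Δz = 3.638 mm — 5 equal slices spanning the solid's height, so layer i sits at z = i·h/5 — gives 4 non-empty perimeters. Each is a 7-segment closed polygon; G0 lifts to the layer z and rapids to the start vertex, then G1 traces the edges. The cross-section shrinks linearly with z (the slice at the apex is degenerate and omitted).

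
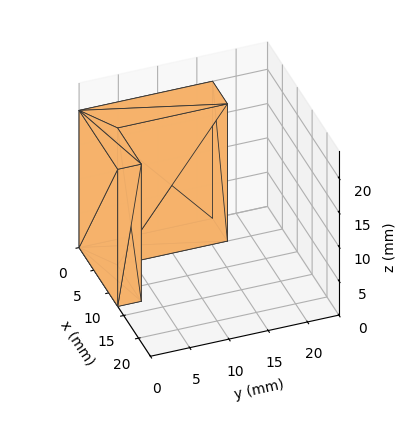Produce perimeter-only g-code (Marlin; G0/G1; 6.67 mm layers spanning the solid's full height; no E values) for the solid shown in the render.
Reading the render: the shape is an L-shaped prism: outer 13 × 17 mm, arm thicknesses ≈ 3 mm (horizontal) and 5 mm (vertical), extruded 20 mm in z (dimensions read to the nearest mm from the axis ticks). For the g-code, the solid's height is divided into equal slices at the stated Δz and each level perimeter traced with G1 moves after a G0 lift.

; perimeter-only toolpath
G21 ; units = mm
G90 ; absolute positioning
G28 ; home
; layer 1
G0 Z6.67
G0 X0.00 Y0.00
G1 X13.00 Y0.00
G1 X13.00 Y3.00
G1 X5.00 Y3.00
G1 X5.00 Y17.00
G1 X0.00 Y17.00
G1 X0.00 Y0.00
; layer 2
G0 Z13.33
G0 X0.00 Y0.00
G1 X13.00 Y0.00
G1 X13.00 Y3.00
G1 X5.00 Y3.00
G1 X5.00 Y17.00
G1 X0.00 Y17.00
G1 X0.00 Y0.00
; layer 3
G0 Z20.00
G0 X0.00 Y0.00
G1 X13.00 Y0.00
G1 X13.00 Y3.00
G1 X5.00 Y3.00
G1 X5.00 Y17.00
G1 X0.00 Y17.00
G1 X0.00 Y0.00
M2 ; end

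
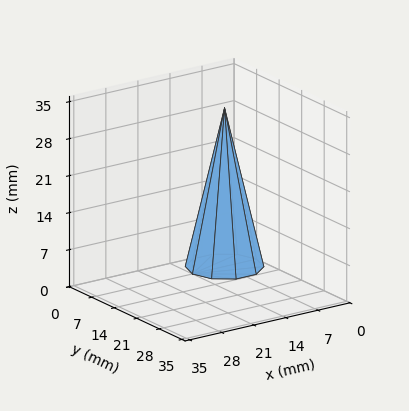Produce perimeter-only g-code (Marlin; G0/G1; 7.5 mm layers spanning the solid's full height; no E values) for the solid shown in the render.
Reading the render: the shape is a regular 10-sided pyramid, base circumscribed radius ≈ 7 mm, apex at z ≈ 30 mm (dimensions read to the nearest mm from the axis ticks). For the g-code, the solid's height is divided into equal slices at the stated Δz and each level perimeter traced with G1 moves after a G0 lift.

; perimeter-only toolpath
G21 ; units = mm
G90 ; absolute positioning
G28 ; home
; layer 1
G0 Z7.5
G0 X12.2 Y7.0
G1 X11.3 Y10.1
G1 X8.6 Y12.0
G1 X5.3 Y12.0
G1 X2.7 Y10.1
G1 X1.8 Y7.0
G1 X2.7 Y3.9
G1 X5.3 Y2.0
G1 X8.6 Y2.0
G1 X11.3 Y3.9
G1 X12.2 Y7.0
; layer 2
G0 Z15.0
G0 X10.5 Y7.0
G1 X9.8 Y9.1
G1 X8.1 Y10.3
G1 X5.9 Y10.3
G1 X4.2 Y9.1
G1 X3.5 Y7.0
G1 X4.2 Y5.0
G1 X5.9 Y3.6
G1 X8.1 Y3.6
G1 X9.8 Y5.0
G1 X10.5 Y7.0
; layer 3
G0 Z22.5
G0 X8.8 Y7.0
G1 X8.4 Y8.0
G1 X7.5 Y8.7
G1 X6.5 Y8.7
G1 X5.6 Y8.0
G1 X5.2 Y7.0
G1 X5.6 Y6.0
G1 X6.5 Y5.3
G1 X7.5 Y5.3
G1 X8.4 Y6.0
G1 X8.8 Y7.0
M2 ; end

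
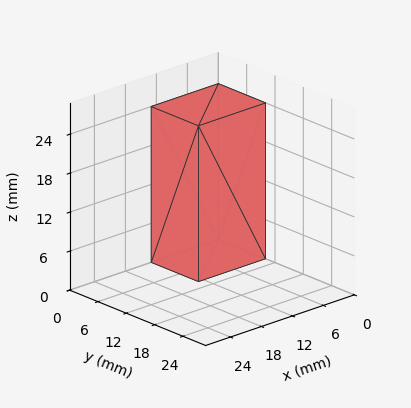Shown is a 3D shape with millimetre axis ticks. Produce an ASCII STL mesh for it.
Reading the render: the shape is a rectangular box, roughly 13 × 10 mm footprint and 24 mm tall (dimensions read to the nearest mm from the axis ticks). For the STL, each face is triangulated and given an outward normal.

solid part
  facet normal 0.0000 0.0000 -1.0000
    outer loop
      vertex 13.0 10.0 0.0
      vertex 13.0 0.0 0.0
      vertex 0.0 0.0 0.0
    endloop
  endfacet
  facet normal 0.0000 0.0000 -1.0000
    outer loop
      vertex 0.0 10.0 0.0
      vertex 13.0 10.0 0.0
      vertex 0.0 0.0 0.0
    endloop
  endfacet
  facet normal 0.0000 0.0000 1.0000
    outer loop
      vertex 0.0 0.0 24.0
      vertex 13.0 0.0 24.0
      vertex 13.0 10.0 24.0
    endloop
  endfacet
  facet normal 0.0000 0.0000 1.0000
    outer loop
      vertex 0.0 0.0 24.0
      vertex 13.0 10.0 24.0
      vertex 0.0 10.0 24.0
    endloop
  endfacet
  facet normal 0.0000 -1.0000 0.0000
    outer loop
      vertex 0.0 0.0 0.0
      vertex 13.0 0.0 0.0
      vertex 13.0 0.0 24.0
    endloop
  endfacet
  facet normal 0.0000 -1.0000 0.0000
    outer loop
      vertex 0.0 0.0 0.0
      vertex 13.0 0.0 24.0
      vertex 0.0 0.0 24.0
    endloop
  endfacet
  facet normal 0.0000 1.0000 0.0000
    outer loop
      vertex 13.0 10.0 24.0
      vertex 13.0 10.0 0.0
      vertex 0.0 10.0 0.0
    endloop
  endfacet
  facet normal 0.0000 1.0000 0.0000
    outer loop
      vertex 0.0 10.0 24.0
      vertex 13.0 10.0 24.0
      vertex 0.0 10.0 0.0
    endloop
  endfacet
  facet normal -1.0000 0.0000 0.0000
    outer loop
      vertex 0.0 10.0 24.0
      vertex 0.0 10.0 0.0
      vertex 0.0 0.0 0.0
    endloop
  endfacet
  facet normal -1.0000 0.0000 0.0000
    outer loop
      vertex 0.0 0.0 24.0
      vertex 0.0 10.0 24.0
      vertex 0.0 0.0 0.0
    endloop
  endfacet
  facet normal 1.0000 0.0000 0.0000
    outer loop
      vertex 13.0 0.0 0.0
      vertex 13.0 10.0 0.0
      vertex 13.0 10.0 24.0
    endloop
  endfacet
  facet normal 1.0000 0.0000 0.0000
    outer loop
      vertex 13.0 0.0 0.0
      vertex 13.0 10.0 24.0
      vertex 13.0 0.0 24.0
    endloop
  endfacet
endsolid part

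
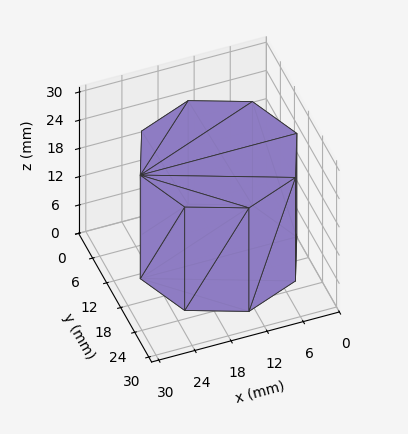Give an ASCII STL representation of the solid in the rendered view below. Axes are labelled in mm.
Reading the render: the shape is a regular 8-sided prism (a cylinder approximated with 8 flat sides), circumscribed radius ≈ 13 mm, height ≈ 22 mm (dimensions read to the nearest mm from the axis ticks). For the STL, each face is triangulated and given an outward normal.

solid part
  facet normal 0.0000 0.0000 -1.0000
    outer loop
      vertex 13.0 26.0 0.0
      vertex 22.2 22.2 0.0
      vertex 26.0 13.0 0.0
    endloop
  endfacet
  facet normal 0.0000 0.0000 -1.0000
    outer loop
      vertex 3.8 22.2 0.0
      vertex 13.0 26.0 0.0
      vertex 26.0 13.0 0.0
    endloop
  endfacet
  facet normal 0.0000 0.0000 -1.0000
    outer loop
      vertex 0.0 13.0 0.0
      vertex 3.8 22.2 0.0
      vertex 26.0 13.0 0.0
    endloop
  endfacet
  facet normal 0.0000 0.0000 -1.0000
    outer loop
      vertex 3.8 3.8 0.0
      vertex 0.0 13.0 0.0
      vertex 26.0 13.0 0.0
    endloop
  endfacet
  facet normal 0.0000 0.0000 -1.0000
    outer loop
      vertex 13.0 0.0 0.0
      vertex 3.8 3.8 0.0
      vertex 26.0 13.0 0.0
    endloop
  endfacet
  facet normal 0.0000 0.0000 -1.0000
    outer loop
      vertex 22.2 3.8 0.0
      vertex 13.0 0.0 0.0
      vertex 26.0 13.0 0.0
    endloop
  endfacet
  facet normal 0.0000 0.0000 1.0000
    outer loop
      vertex 26.0 13.0 22.0
      vertex 22.2 22.2 22.0
      vertex 13.0 26.0 22.0
    endloop
  endfacet
  facet normal 0.0000 0.0000 1.0000
    outer loop
      vertex 26.0 13.0 22.0
      vertex 13.0 26.0 22.0
      vertex 3.8 22.2 22.0
    endloop
  endfacet
  facet normal 0.0000 0.0000 1.0000
    outer loop
      vertex 26.0 13.0 22.0
      vertex 3.8 22.2 22.0
      vertex 0.0 13.0 22.0
    endloop
  endfacet
  facet normal 0.0000 0.0000 1.0000
    outer loop
      vertex 26.0 13.0 22.0
      vertex 0.0 13.0 22.0
      vertex 3.8 3.8 22.0
    endloop
  endfacet
  facet normal 0.0000 0.0000 1.0000
    outer loop
      vertex 26.0 13.0 22.0
      vertex 3.8 3.8 22.0
      vertex 13.0 0.0 22.0
    endloop
  endfacet
  facet normal 0.0000 0.0000 1.0000
    outer loop
      vertex 26.0 13.0 22.0
      vertex 13.0 0.0 22.0
      vertex 22.2 3.8 22.0
    endloop
  endfacet
  facet normal 0.9243 0.3818 0.0000
    outer loop
      vertex 26.0 13.0 0.0
      vertex 22.2 22.2 0.0
      vertex 22.2 22.2 22.0
    endloop
  endfacet
  facet normal 0.9243 0.3818 0.0000
    outer loop
      vertex 26.0 13.0 0.0
      vertex 22.2 22.2 22.0
      vertex 26.0 13.0 22.0
    endloop
  endfacet
  facet normal 0.3818 0.9243 0.0000
    outer loop
      vertex 22.2 22.2 0.0
      vertex 13.0 26.0 0.0
      vertex 13.0 26.0 22.0
    endloop
  endfacet
  facet normal 0.3818 0.9243 0.0000
    outer loop
      vertex 22.2 22.2 0.0
      vertex 13.0 26.0 22.0
      vertex 22.2 22.2 22.0
    endloop
  endfacet
  facet normal -0.3818 0.9243 0.0000
    outer loop
      vertex 13.0 26.0 0.0
      vertex 3.8 22.2 0.0
      vertex 3.8 22.2 22.0
    endloop
  endfacet
  facet normal -0.3818 0.9243 0.0000
    outer loop
      vertex 13.0 26.0 0.0
      vertex 3.8 22.2 22.0
      vertex 13.0 26.0 22.0
    endloop
  endfacet
  facet normal -0.9243 0.3818 0.0000
    outer loop
      vertex 3.8 22.2 0.0
      vertex 0.0 13.0 0.0
      vertex 0.0 13.0 22.0
    endloop
  endfacet
  facet normal -0.9243 0.3818 0.0000
    outer loop
      vertex 3.8 22.2 0.0
      vertex 0.0 13.0 22.0
      vertex 3.8 22.2 22.0
    endloop
  endfacet
  facet normal -0.9243 -0.3818 0.0000
    outer loop
      vertex 0.0 13.0 0.0
      vertex 3.8 3.8 0.0
      vertex 3.8 3.8 22.0
    endloop
  endfacet
  facet normal -0.9243 -0.3818 0.0000
    outer loop
      vertex 0.0 13.0 0.0
      vertex 3.8 3.8 22.0
      vertex 0.0 13.0 22.0
    endloop
  endfacet
  facet normal -0.3818 -0.9243 0.0000
    outer loop
      vertex 3.8 3.8 0.0
      vertex 13.0 0.0 0.0
      vertex 13.0 0.0 22.0
    endloop
  endfacet
  facet normal -0.3818 -0.9243 0.0000
    outer loop
      vertex 3.8 3.8 0.0
      vertex 13.0 0.0 22.0
      vertex 3.8 3.8 22.0
    endloop
  endfacet
  facet normal 0.3818 -0.9243 0.0000
    outer loop
      vertex 13.0 0.0 0.0
      vertex 22.2 3.8 0.0
      vertex 22.2 3.8 22.0
    endloop
  endfacet
  facet normal 0.3818 -0.9243 0.0000
    outer loop
      vertex 13.0 0.0 0.0
      vertex 22.2 3.8 22.0
      vertex 13.0 0.0 22.0
    endloop
  endfacet
  facet normal 0.9243 -0.3818 0.0000
    outer loop
      vertex 22.2 3.8 0.0
      vertex 26.0 13.0 0.0
      vertex 26.0 13.0 22.0
    endloop
  endfacet
  facet normal 0.9243 -0.3818 0.0000
    outer loop
      vertex 22.2 3.8 0.0
      vertex 26.0 13.0 22.0
      vertex 22.2 3.8 22.0
    endloop
  endfacet
endsolid part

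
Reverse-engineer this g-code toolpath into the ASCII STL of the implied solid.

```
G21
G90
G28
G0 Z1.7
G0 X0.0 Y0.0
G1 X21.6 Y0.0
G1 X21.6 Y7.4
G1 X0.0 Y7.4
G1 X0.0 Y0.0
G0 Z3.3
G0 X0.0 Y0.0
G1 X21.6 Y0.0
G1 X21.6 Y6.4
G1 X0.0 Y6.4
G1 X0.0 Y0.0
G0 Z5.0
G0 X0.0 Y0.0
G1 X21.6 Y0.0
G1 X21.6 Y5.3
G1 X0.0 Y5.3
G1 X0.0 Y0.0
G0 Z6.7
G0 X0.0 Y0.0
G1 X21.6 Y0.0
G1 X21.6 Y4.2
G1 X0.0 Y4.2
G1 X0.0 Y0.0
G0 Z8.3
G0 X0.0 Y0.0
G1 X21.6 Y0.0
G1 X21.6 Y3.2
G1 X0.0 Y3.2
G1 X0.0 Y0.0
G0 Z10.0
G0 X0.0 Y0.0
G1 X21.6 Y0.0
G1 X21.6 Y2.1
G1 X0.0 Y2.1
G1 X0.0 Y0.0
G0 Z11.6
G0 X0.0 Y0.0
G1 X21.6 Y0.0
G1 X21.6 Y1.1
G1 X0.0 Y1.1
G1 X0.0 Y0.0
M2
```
solid part
  facet normal 0.0000 0.0000 -1.0000
    outer loop
      vertex 21.6 8.5 0.0
      vertex 21.6 0.0 0.0
      vertex 0.0 0.0 0.0
    endloop
  endfacet
  facet normal 0.0000 0.0000 -1.0000
    outer loop
      vertex 0.0 8.5 0.0
      vertex 21.6 8.5 0.0
      vertex 0.0 0.0 0.0
    endloop
  endfacet
  facet normal 0.0000 -1.0000 0.0000
    outer loop
      vertex 0.0 0.0 0.0
      vertex 21.6 0.0 0.0
      vertex 21.6 0.0 13.3
    endloop
  endfacet
  facet normal 0.0000 -1.0000 0.0000
    outer loop
      vertex 0.0 0.0 0.0
      vertex 21.6 0.0 13.3
      vertex 0.0 0.0 13.3
    endloop
  endfacet
  facet normal 0.0000 0.8426 0.5385
    outer loop
      vertex 0.0 0.0 13.3
      vertex 21.6 0.0 13.3
      vertex 21.6 8.5 0.0
    endloop
  endfacet
  facet normal 0.0000 0.8426 0.5385
    outer loop
      vertex 0.0 0.0 13.3
      vertex 21.6 8.5 0.0
      vertex 0.0 8.5 0.0
    endloop
  endfacet
  facet normal -1.0000 0.0000 0.0000
    outer loop
      vertex 0.0 0.0 13.3
      vertex 0.0 8.5 0.0
      vertex 0.0 0.0 0.0
    endloop
  endfacet
  facet normal 1.0000 0.0000 0.0000
    outer loop
      vertex 21.6 0.0 0.0
      vertex 21.6 8.5 0.0
      vertex 21.6 0.0 13.3
    endloop
  endfacet
endsolid part

The G0 Z moves step by Δz≈1.7 mm. The G1 loops shrink linearly with z, so the solid tapers from its base footprint up to z≈13.3. Closing with a flat bottom cap and the tapered top and triangulating gives 8 facets — a wedge (ramp): 21.6 × 8.5 mm base, rising to 13.3 mm along the y=0 edge and sloping linearly to z=0 at y=8.5.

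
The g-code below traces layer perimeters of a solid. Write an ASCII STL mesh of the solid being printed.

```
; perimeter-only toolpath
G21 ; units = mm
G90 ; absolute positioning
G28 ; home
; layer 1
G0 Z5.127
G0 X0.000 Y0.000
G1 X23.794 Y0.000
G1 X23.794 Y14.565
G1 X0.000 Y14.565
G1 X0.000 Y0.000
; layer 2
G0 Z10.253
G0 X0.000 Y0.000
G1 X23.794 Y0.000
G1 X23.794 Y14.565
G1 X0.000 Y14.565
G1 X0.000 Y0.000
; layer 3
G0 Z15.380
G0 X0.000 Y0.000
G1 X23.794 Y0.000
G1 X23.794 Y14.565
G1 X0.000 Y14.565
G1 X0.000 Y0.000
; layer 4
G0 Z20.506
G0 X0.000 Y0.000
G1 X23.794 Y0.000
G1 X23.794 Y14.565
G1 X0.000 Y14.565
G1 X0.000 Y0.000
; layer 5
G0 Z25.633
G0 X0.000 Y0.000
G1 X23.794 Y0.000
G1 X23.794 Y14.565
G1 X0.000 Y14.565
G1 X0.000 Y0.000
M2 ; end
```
solid part
  facet normal 0.0000 0.0000 -1.0000
    outer loop
      vertex 23.794 14.565 0.000
      vertex 23.794 0.000 0.000
      vertex 0.000 0.000 0.000
    endloop
  endfacet
  facet normal 0.0000 0.0000 -1.0000
    outer loop
      vertex 0.000 14.565 0.000
      vertex 23.794 14.565 0.000
      vertex 0.000 0.000 0.000
    endloop
  endfacet
  facet normal 0.0000 0.0000 1.0000
    outer loop
      vertex 0.000 0.000 25.633
      vertex 23.794 0.000 25.633
      vertex 23.794 14.565 25.633
    endloop
  endfacet
  facet normal 0.0000 0.0000 1.0000
    outer loop
      vertex 0.000 0.000 25.633
      vertex 23.794 14.565 25.633
      vertex 0.000 14.565 25.633
    endloop
  endfacet
  facet normal 0.0000 -1.0000 0.0000
    outer loop
      vertex 0.000 0.000 0.000
      vertex 23.794 0.000 0.000
      vertex 23.794 0.000 25.633
    endloop
  endfacet
  facet normal 0.0000 -1.0000 0.0000
    outer loop
      vertex 0.000 0.000 0.000
      vertex 23.794 0.000 25.633
      vertex 0.000 0.000 25.633
    endloop
  endfacet
  facet normal 0.0000 1.0000 0.0000
    outer loop
      vertex 23.794 14.565 25.633
      vertex 23.794 14.565 0.000
      vertex 0.000 14.565 0.000
    endloop
  endfacet
  facet normal 0.0000 1.0000 0.0000
    outer loop
      vertex 0.000 14.565 25.633
      vertex 23.794 14.565 25.633
      vertex 0.000 14.565 0.000
    endloop
  endfacet
  facet normal -1.0000 0.0000 0.0000
    outer loop
      vertex 0.000 14.565 25.633
      vertex 0.000 14.565 0.000
      vertex 0.000 0.000 0.000
    endloop
  endfacet
  facet normal -1.0000 0.0000 0.0000
    outer loop
      vertex 0.000 0.000 25.633
      vertex 0.000 14.565 25.633
      vertex 0.000 0.000 0.000
    endloop
  endfacet
  facet normal 1.0000 0.0000 0.0000
    outer loop
      vertex 23.794 0.000 0.000
      vertex 23.794 14.565 0.000
      vertex 23.794 14.565 25.633
    endloop
  endfacet
  facet normal 1.0000 0.0000 0.0000
    outer loop
      vertex 23.794 0.000 0.000
      vertex 23.794 14.565 25.633
      vertex 23.794 0.000 25.633
    endloop
  endfacet
endsolid part

The G0 Z moves step by Δz≈5.127 mm. Every layer's G1 loop is the same polygon, so the solid is a straight extrusion of it from z=0 to z≈25.6. Closing with flat bottom and top caps and triangulating gives 12 facets — a rectangular box, roughly 23.8 × 14.6 mm footprint and 25.6 mm tall.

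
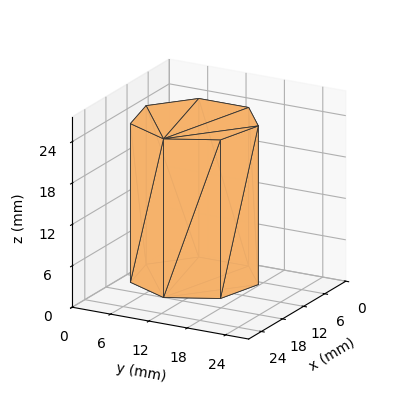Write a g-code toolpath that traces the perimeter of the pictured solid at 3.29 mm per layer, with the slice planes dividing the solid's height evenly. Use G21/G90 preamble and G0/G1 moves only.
Reading the render: the shape is a regular 7-sided prism (a cylinder approximated with 7 flat sides), circumscribed radius ≈ 9 mm, height ≈ 23 mm (dimensions read to the nearest mm from the axis ticks). For the g-code, the solid's height is divided into equal slices at the stated Δz and each level perimeter traced with G1 moves after a G0 lift.

; perimeter-only toolpath
G21 ; units = mm
G90 ; absolute positioning
G28 ; home
; layer 1
G0 Z3.29
G0 X18.00 Y9.00
G1 X14.61 Y16.04
G1 X7.00 Y17.77
G1 X0.89 Y12.90
G1 X0.89 Y5.10
G1 X7.00 Y0.23
G1 X14.61 Y1.96
G1 X18.00 Y9.00
; layer 2
G0 Z6.57
G0 X18.00 Y9.00
G1 X14.61 Y16.04
G1 X7.00 Y17.77
G1 X0.89 Y12.90
G1 X0.89 Y5.10
G1 X7.00 Y0.23
G1 X14.61 Y1.96
G1 X18.00 Y9.00
; layer 3
G0 Z9.86
G0 X18.00 Y9.00
G1 X14.61 Y16.04
G1 X7.00 Y17.77
G1 X0.89 Y12.90
G1 X0.89 Y5.10
G1 X7.00 Y0.23
G1 X14.61 Y1.96
G1 X18.00 Y9.00
; layer 4
G0 Z13.14
G0 X18.00 Y9.00
G1 X14.61 Y16.04
G1 X7.00 Y17.77
G1 X0.89 Y12.90
G1 X0.89 Y5.10
G1 X7.00 Y0.23
G1 X14.61 Y1.96
G1 X18.00 Y9.00
; layer 5
G0 Z16.43
G0 X18.00 Y9.00
G1 X14.61 Y16.04
G1 X7.00 Y17.77
G1 X0.89 Y12.90
G1 X0.89 Y5.10
G1 X7.00 Y0.23
G1 X14.61 Y1.96
G1 X18.00 Y9.00
; layer 6
G0 Z19.71
G0 X18.00 Y9.00
G1 X14.61 Y16.04
G1 X7.00 Y17.77
G1 X0.89 Y12.90
G1 X0.89 Y5.10
G1 X7.00 Y0.23
G1 X14.61 Y1.96
G1 X18.00 Y9.00
; layer 7
G0 Z23.00
G0 X18.00 Y9.00
G1 X14.61 Y16.04
G1 X7.00 Y17.77
G1 X0.89 Y12.90
G1 X0.89 Y5.10
G1 X7.00 Y0.23
G1 X14.61 Y1.96
G1 X18.00 Y9.00
M2 ; end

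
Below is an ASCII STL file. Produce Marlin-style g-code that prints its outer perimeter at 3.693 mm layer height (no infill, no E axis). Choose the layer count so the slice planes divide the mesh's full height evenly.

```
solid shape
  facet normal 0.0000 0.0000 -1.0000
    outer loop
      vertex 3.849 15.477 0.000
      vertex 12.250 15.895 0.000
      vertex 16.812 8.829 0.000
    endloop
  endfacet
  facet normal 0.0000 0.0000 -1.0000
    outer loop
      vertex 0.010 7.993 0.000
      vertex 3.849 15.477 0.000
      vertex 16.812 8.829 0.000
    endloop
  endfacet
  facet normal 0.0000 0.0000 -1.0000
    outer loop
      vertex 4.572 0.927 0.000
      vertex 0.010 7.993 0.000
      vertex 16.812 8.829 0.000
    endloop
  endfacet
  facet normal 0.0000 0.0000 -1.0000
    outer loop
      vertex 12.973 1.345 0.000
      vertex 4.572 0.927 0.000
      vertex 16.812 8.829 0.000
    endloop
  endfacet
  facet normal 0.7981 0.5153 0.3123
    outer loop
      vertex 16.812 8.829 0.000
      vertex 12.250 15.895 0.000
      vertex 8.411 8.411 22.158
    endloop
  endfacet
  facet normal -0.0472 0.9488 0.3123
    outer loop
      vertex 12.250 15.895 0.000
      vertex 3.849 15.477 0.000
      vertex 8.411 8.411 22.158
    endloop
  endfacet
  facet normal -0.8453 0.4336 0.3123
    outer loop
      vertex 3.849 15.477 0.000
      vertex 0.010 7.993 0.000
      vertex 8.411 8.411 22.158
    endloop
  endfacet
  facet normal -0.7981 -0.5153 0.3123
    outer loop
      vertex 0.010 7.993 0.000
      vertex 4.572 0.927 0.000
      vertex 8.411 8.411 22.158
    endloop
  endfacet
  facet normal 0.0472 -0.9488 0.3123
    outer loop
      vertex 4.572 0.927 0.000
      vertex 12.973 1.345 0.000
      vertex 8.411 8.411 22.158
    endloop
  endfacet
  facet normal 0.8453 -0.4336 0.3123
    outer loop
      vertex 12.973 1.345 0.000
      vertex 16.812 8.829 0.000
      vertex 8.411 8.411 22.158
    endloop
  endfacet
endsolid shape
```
; perimeter-only toolpath
G21 ; units = mm
G90 ; absolute positioning
G28 ; home
; layer 1
G0 Z3.693
G0 X15.412 Y8.759
G1 X11.610 Y14.648
G1 X4.609 Y14.299
G1 X1.410 Y8.063
G1 X5.212 Y2.174
G1 X12.213 Y2.523
G1 X15.412 Y8.759
; layer 2
G0 Z7.386
G0 X14.012 Y8.690
G1 X10.970 Y13.400
G1 X5.370 Y13.122
G1 X2.810 Y8.132
G1 X5.852 Y3.422
G1 X11.452 Y3.700
G1 X14.012 Y8.690
; layer 3
G0 Z11.079
G0 X12.611 Y8.620
G1 X10.331 Y12.153
G1 X6.130 Y11.944
G1 X4.210 Y8.202
G1 X6.492 Y4.669
G1 X10.692 Y4.878
G1 X12.611 Y8.620
; layer 4
G0 Z14.772
G0 X11.211 Y8.550
G1 X9.691 Y10.906
G1 X6.890 Y10.766
G1 X5.611 Y8.272
G1 X7.131 Y5.916
G1 X9.932 Y6.056
G1 X11.211 Y8.550
; layer 5
G0 Z18.465
G0 X9.811 Y8.481
G1 X9.051 Y9.658
G1 X7.651 Y9.589
G1 X7.011 Y8.341
G1 X7.771 Y7.164
G1 X9.171 Y7.233
G1 X9.811 Y8.481
M2 ; end

The solid is a regular 6-sided pyramid, base circumscribed radius ≈ 8.41 mm, apex at z ≈ 22.2 mm. Slicing at Δz = 3.693 mm — 6 equal slices spanning the solid's height, so layer i sits at z = i·h/6 — gives 5 non-empty perimeters. Each is a 6-segment closed polygon; G0 lifts to the layer z and rapids to the start vertex, then G1 traces the edges. The cross-section shrinks linearly with z (the slice at the apex is degenerate and omitted).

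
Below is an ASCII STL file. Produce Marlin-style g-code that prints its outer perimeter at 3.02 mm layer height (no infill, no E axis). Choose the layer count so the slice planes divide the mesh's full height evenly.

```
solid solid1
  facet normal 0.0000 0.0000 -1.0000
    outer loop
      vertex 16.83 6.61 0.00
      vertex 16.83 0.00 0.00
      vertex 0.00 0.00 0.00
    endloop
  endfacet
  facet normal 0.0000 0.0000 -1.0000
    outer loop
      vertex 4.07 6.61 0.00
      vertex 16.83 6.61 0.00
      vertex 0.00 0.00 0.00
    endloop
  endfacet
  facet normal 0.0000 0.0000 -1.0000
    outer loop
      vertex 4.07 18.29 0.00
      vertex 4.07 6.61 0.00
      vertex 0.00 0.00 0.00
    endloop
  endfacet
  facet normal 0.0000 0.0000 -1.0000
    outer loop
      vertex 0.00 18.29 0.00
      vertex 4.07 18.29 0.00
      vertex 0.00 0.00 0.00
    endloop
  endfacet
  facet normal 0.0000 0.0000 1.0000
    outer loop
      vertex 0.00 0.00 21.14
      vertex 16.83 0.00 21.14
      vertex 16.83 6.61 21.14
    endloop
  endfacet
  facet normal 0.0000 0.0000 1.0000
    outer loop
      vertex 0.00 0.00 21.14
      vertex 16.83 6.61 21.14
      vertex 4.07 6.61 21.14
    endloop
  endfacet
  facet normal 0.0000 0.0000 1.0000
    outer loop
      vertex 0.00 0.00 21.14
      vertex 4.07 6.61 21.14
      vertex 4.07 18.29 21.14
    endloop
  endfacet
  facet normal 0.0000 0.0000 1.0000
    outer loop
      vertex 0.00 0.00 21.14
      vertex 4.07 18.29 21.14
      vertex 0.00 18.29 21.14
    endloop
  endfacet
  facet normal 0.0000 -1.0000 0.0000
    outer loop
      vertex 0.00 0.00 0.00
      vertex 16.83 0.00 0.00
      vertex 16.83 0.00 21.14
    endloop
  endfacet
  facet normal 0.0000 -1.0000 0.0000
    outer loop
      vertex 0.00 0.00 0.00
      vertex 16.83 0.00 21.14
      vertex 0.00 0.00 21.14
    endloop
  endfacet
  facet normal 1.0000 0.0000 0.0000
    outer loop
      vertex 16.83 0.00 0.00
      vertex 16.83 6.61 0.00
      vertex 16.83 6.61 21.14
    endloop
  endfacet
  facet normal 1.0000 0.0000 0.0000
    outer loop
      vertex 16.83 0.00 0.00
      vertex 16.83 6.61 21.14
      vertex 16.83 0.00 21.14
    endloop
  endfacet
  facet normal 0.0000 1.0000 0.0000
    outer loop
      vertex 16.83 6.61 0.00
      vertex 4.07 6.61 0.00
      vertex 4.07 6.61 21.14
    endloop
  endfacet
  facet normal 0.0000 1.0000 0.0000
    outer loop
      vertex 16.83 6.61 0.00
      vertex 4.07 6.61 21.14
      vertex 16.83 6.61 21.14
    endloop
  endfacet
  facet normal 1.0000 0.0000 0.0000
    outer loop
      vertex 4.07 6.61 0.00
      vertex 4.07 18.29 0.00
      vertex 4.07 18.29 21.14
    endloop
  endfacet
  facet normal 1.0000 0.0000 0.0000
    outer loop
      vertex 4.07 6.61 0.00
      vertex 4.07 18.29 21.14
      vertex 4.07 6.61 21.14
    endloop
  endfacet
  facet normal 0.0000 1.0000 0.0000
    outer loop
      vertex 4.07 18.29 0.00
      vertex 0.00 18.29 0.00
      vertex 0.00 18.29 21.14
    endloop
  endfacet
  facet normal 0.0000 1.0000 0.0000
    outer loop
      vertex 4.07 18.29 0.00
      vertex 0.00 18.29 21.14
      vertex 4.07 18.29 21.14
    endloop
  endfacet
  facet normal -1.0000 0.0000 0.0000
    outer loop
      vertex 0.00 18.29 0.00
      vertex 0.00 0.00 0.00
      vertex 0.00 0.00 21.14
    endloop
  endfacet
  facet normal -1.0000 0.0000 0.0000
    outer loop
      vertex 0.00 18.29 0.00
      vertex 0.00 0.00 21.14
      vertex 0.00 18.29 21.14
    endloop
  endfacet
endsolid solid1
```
; perimeter-only toolpath
G21 ; units = mm
G90 ; absolute positioning
G28 ; home
; layer 1
G0 Z3.02
G0 X0.00 Y0.00
G1 X16.83 Y0.00
G1 X16.83 Y6.61
G1 X4.07 Y6.61
G1 X4.07 Y18.29
G1 X0.00 Y18.29
G1 X0.00 Y0.00
; layer 2
G0 Z6.04
G0 X0.00 Y0.00
G1 X16.83 Y0.00
G1 X16.83 Y6.61
G1 X4.07 Y6.61
G1 X4.07 Y18.29
G1 X0.00 Y18.29
G1 X0.00 Y0.00
; layer 3
G0 Z9.06
G0 X0.00 Y0.00
G1 X16.83 Y0.00
G1 X16.83 Y6.61
G1 X4.07 Y6.61
G1 X4.07 Y18.29
G1 X0.00 Y18.29
G1 X0.00 Y0.00
; layer 4
G0 Z12.08
G0 X0.00 Y0.00
G1 X16.83 Y0.00
G1 X16.83 Y6.61
G1 X4.07 Y6.61
G1 X4.07 Y18.29
G1 X0.00 Y18.29
G1 X0.00 Y0.00
; layer 5
G0 Z15.10
G0 X0.00 Y0.00
G1 X16.83 Y0.00
G1 X16.83 Y6.61
G1 X4.07 Y6.61
G1 X4.07 Y18.29
G1 X0.00 Y18.29
G1 X0.00 Y0.00
; layer 6
G0 Z18.12
G0 X0.00 Y0.00
G1 X16.83 Y0.00
G1 X16.83 Y6.61
G1 X4.07 Y6.61
G1 X4.07 Y18.29
G1 X0.00 Y18.29
G1 X0.00 Y0.00
; layer 7
G0 Z21.14
G0 X0.00 Y0.00
G1 X16.83 Y0.00
G1 X16.83 Y6.61
G1 X4.07 Y6.61
G1 X4.07 Y18.29
G1 X0.00 Y18.29
G1 X0.00 Y0.00
M2 ; end

The solid is an L-shaped prism: outer 16.8 × 18.3 mm, arm thicknesses ≈ 6.61 mm (horizontal) and 4.07 mm (vertical), extruded 21.1 mm in z. Slicing at Δz = 3.02 mm — 7 equal slices spanning the solid's height, so layer i sits at z = i·h/7 — gives 7 non-empty perimeters. Each is a 6-segment closed polygon; G0 lifts to the layer z and rapids to the start vertex, then G1 traces the edges.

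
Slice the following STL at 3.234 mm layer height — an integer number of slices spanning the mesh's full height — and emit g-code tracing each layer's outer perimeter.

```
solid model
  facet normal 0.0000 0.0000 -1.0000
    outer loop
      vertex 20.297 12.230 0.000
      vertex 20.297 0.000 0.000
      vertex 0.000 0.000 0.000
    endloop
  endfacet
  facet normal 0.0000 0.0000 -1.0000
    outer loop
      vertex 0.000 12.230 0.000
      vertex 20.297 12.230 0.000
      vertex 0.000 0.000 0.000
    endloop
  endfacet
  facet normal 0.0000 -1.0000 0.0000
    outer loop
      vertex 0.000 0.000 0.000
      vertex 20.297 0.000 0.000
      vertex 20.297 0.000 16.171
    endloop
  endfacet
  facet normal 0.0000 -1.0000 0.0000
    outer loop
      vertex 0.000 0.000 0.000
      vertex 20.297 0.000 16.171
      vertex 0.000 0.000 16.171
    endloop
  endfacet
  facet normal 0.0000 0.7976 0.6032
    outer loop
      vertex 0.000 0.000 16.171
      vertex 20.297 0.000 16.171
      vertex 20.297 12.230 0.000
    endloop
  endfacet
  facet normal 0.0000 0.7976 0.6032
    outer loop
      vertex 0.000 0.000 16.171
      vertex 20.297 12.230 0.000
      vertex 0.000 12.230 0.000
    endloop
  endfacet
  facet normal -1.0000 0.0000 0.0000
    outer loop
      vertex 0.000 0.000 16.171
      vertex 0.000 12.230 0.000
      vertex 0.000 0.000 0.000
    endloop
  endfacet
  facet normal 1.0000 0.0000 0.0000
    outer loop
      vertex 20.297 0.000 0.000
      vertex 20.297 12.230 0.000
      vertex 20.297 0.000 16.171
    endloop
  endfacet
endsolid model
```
; perimeter-only toolpath
G21 ; units = mm
G90 ; absolute positioning
G28 ; home
; layer 1
G0 Z3.234
G0 X0.000 Y0.000
G1 X20.297 Y0.000
G1 X20.297 Y9.784
G1 X0.000 Y9.784
G1 X0.000 Y0.000
; layer 2
G0 Z6.468
G0 X0.000 Y0.000
G1 X20.297 Y0.000
G1 X20.297 Y7.338
G1 X0.000 Y7.338
G1 X0.000 Y0.000
; layer 3
G0 Z9.703
G0 X0.000 Y0.000
G1 X20.297 Y0.000
G1 X20.297 Y4.892
G1 X0.000 Y4.892
G1 X0.000 Y0.000
; layer 4
G0 Z12.937
G0 X0.000 Y0.000
G1 X20.297 Y0.000
G1 X20.297 Y2.446
G1 X0.000 Y2.446
G1 X0.000 Y0.000
M2 ; end

The solid is a wedge (ramp): 20.3 × 12.2 mm base, rising to 16.2 mm along the y=0 edge and sloping linearly to z=0 at y=12.2. Slicing at Δz = 3.234 mm — 5 equal slices spanning the solid's height, so layer i sits at z = i·h/5 — gives 4 non-empty perimeters. Each is a 4-segment closed polygon; G0 lifts to the layer z and rapids to the start vertex, then G1 traces the edges. The cross-section shrinks linearly with z (the slice at the apex is degenerate and omitted).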